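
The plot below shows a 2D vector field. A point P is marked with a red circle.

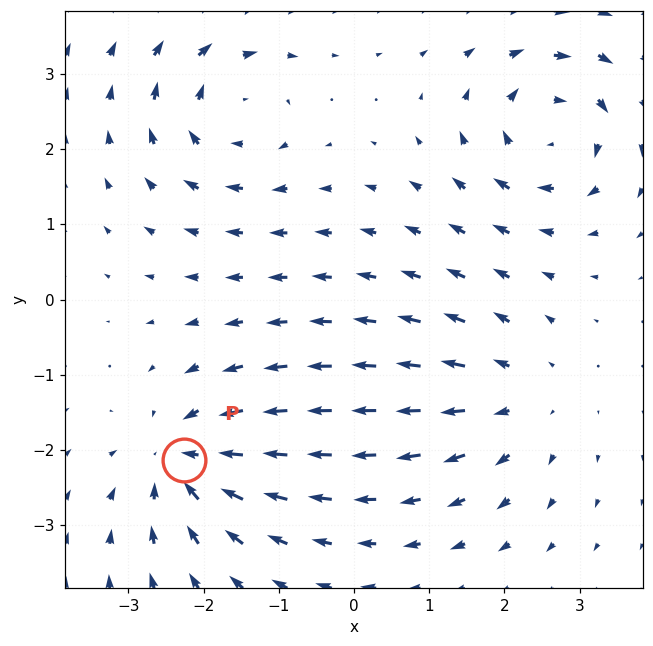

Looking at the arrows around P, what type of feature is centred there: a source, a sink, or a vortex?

sink

At P (-2.3, -2.1) the arrows converge inward. Divergence about -6, curl ≈0 — negative divergence with near-zero curl is a sink.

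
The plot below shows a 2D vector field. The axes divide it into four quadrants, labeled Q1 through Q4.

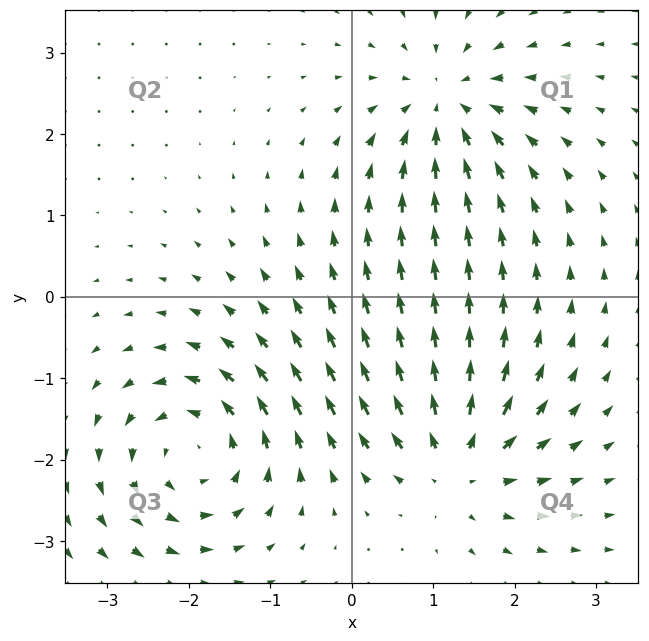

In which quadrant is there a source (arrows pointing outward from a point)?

Q4

The source sits at approximately (1.3, -2.0), which lies in quadrant Q4. The divergence there is about +5, positive as expected for a source.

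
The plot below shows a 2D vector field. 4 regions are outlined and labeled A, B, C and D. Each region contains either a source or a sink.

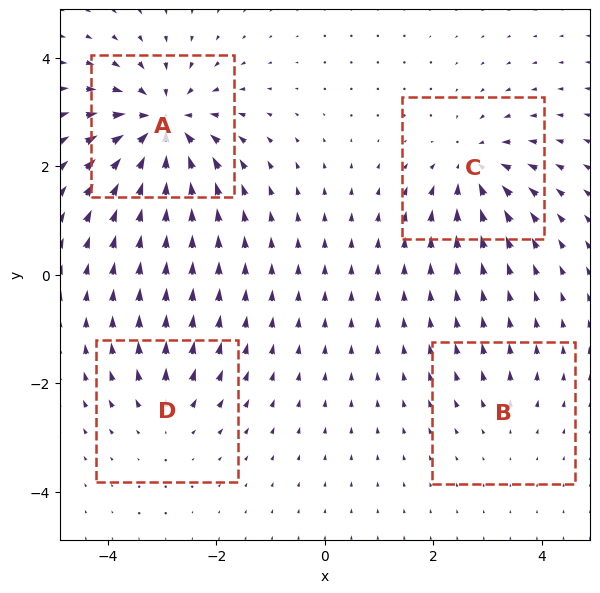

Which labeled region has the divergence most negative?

Divergence at each region's feature centre — A: about -8, B: about +2, C: about -6, D: about +4. Region A is most negative.

A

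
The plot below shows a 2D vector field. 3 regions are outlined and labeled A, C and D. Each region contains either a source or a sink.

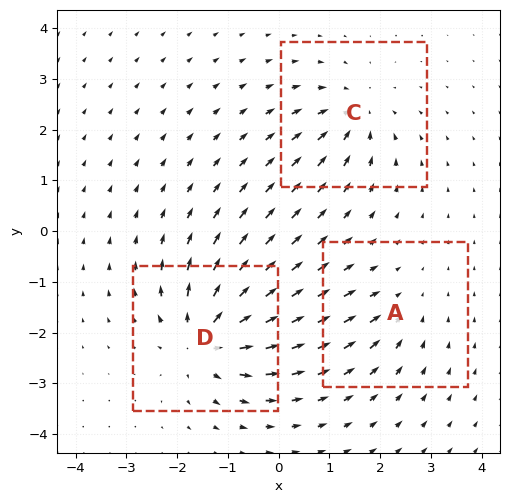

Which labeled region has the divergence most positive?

D

Divergence at each region's feature centre — A: about -2, C: about -4, D: about +5. Region D is most positive.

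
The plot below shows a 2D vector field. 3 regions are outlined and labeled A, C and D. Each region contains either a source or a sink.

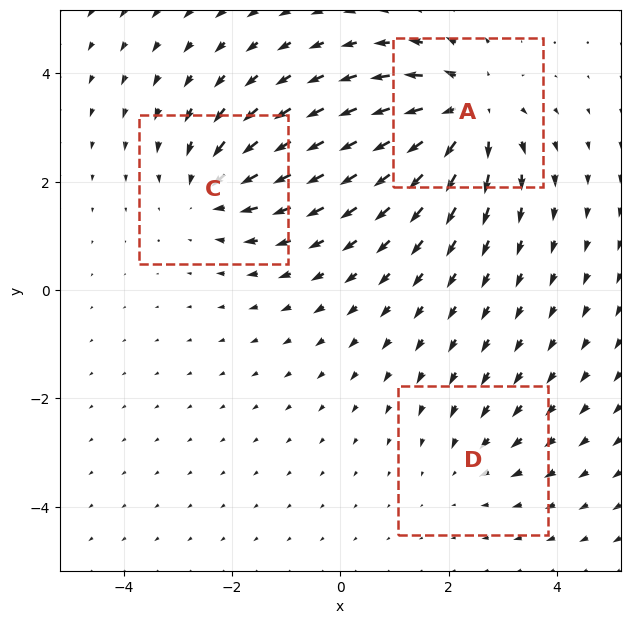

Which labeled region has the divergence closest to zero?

Divergence at each region's feature centre — A: about +5, C: about -3, D: about -2. Region D is closest to zero.

D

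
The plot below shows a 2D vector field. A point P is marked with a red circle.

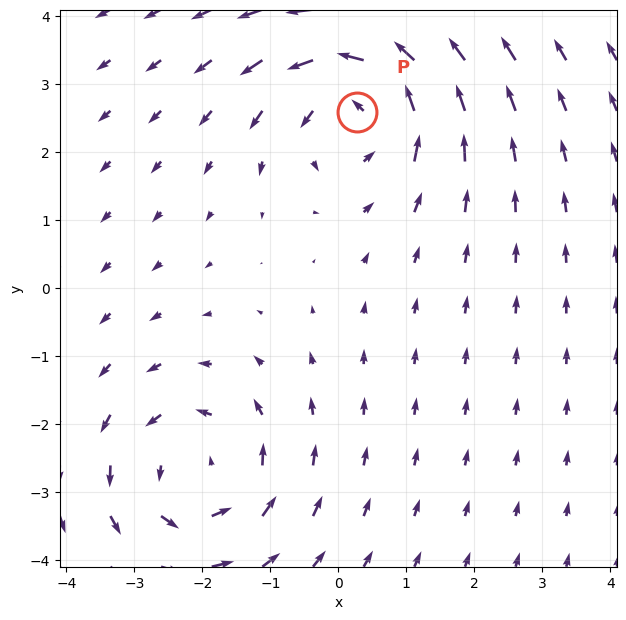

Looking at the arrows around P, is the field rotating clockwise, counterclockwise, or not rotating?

counterclockwise

Near P at (0.3, 2.6) the arrows circulate counterclockwise. The curl (z-component) there is about +4; positive curl means counterclockwise rotation.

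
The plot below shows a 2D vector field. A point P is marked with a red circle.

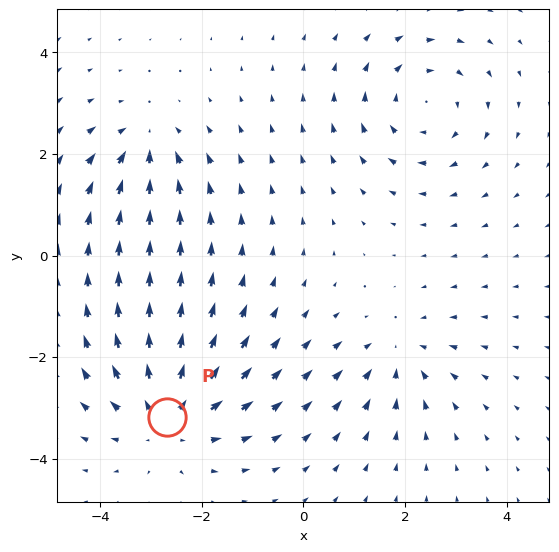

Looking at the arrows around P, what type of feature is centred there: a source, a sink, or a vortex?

At P (-2.7, -3.2) the arrows spread outward. Divergence about +4, curl ≈0 — positive divergence with near-zero curl is a source.

source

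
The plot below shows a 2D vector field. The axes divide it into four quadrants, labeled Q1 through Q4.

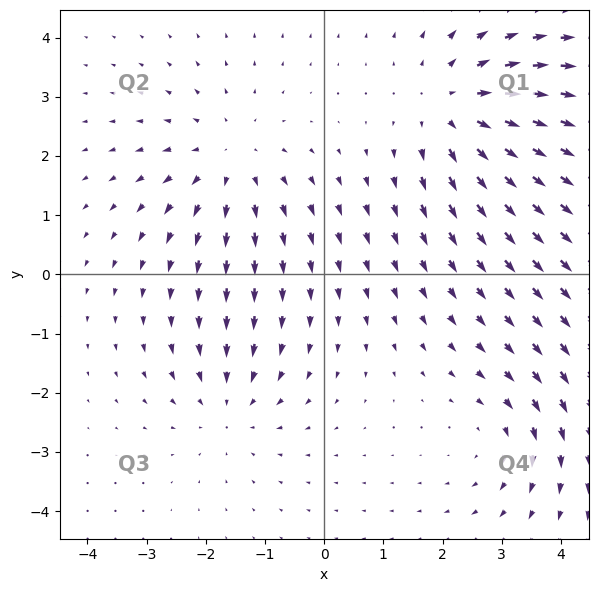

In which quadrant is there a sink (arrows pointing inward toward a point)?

Q3

The sink sits at approximately (-1.6, -2.2), which lies in quadrant Q3. The divergence there is about -3, negative as expected for a sink.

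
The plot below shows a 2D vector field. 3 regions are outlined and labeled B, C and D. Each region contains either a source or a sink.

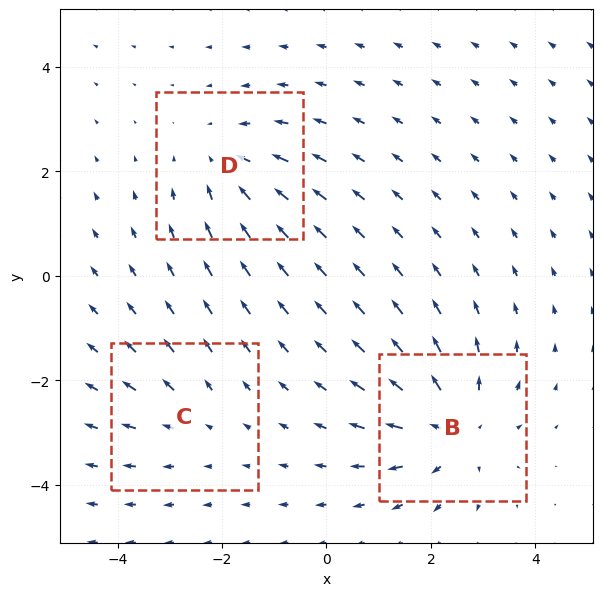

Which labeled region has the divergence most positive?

Divergence at each region's feature centre — B: about +4, C: about +2, D: about -3. Region B is most positive.

B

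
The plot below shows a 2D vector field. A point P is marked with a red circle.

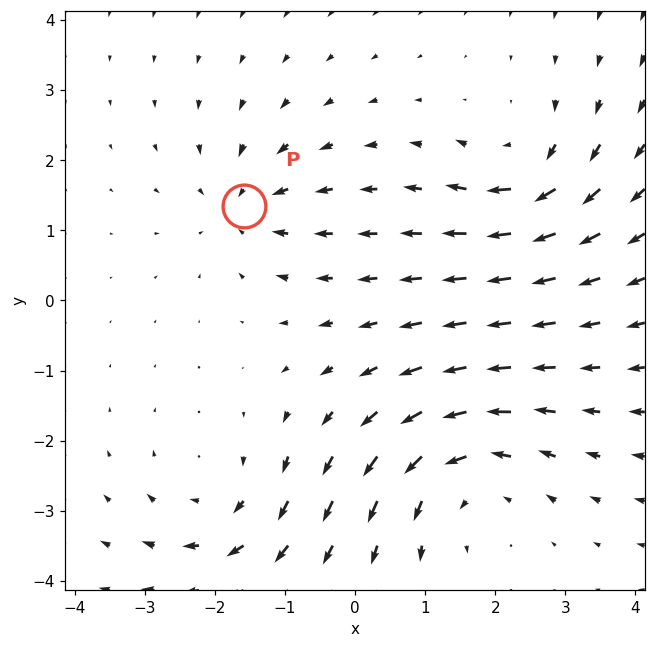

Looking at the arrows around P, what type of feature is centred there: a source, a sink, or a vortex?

At P (-1.6, 1.3) the arrows converge inward. Divergence about -4, curl ≈0 — negative divergence with near-zero curl is a sink.

sink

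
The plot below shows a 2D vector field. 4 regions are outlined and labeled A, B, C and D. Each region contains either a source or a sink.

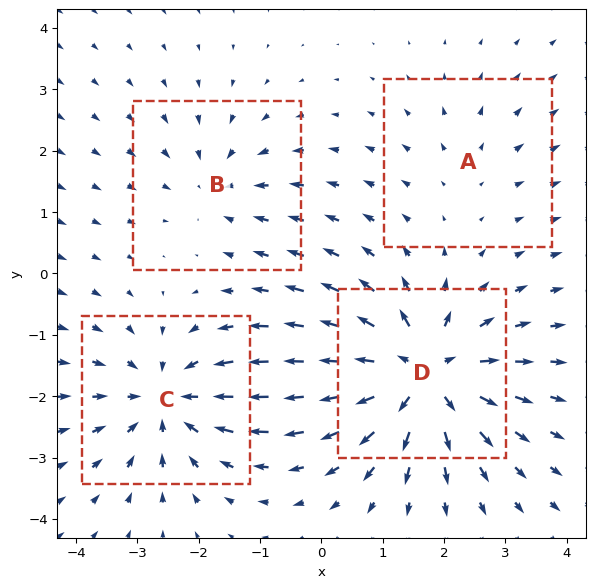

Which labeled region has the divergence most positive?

Divergence at each region's feature centre — A: about +2, B: about -3, C: about -5, D: about +7. Region D is most positive.

D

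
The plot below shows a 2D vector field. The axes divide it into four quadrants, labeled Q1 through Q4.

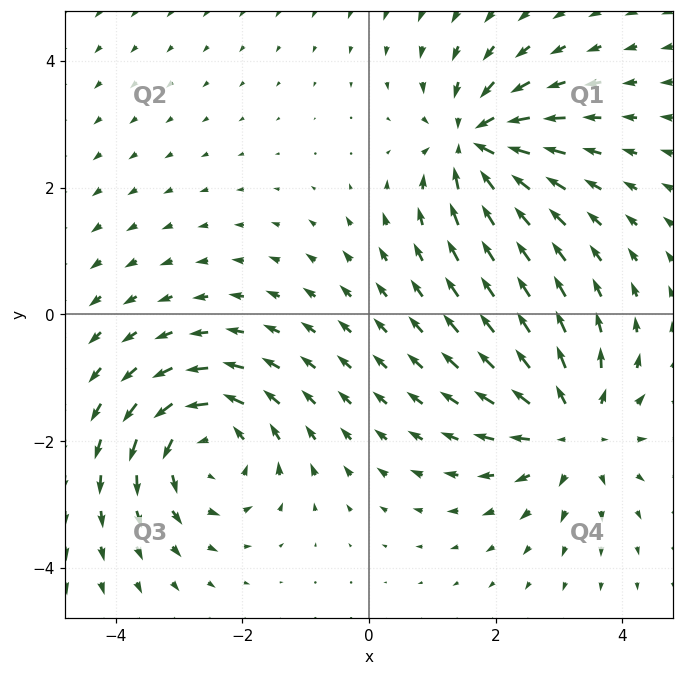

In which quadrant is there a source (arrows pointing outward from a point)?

Q4

The source sits at approximately (3.2, -1.8), which lies in quadrant Q4. The divergence there is about +5, positive as expected for a source.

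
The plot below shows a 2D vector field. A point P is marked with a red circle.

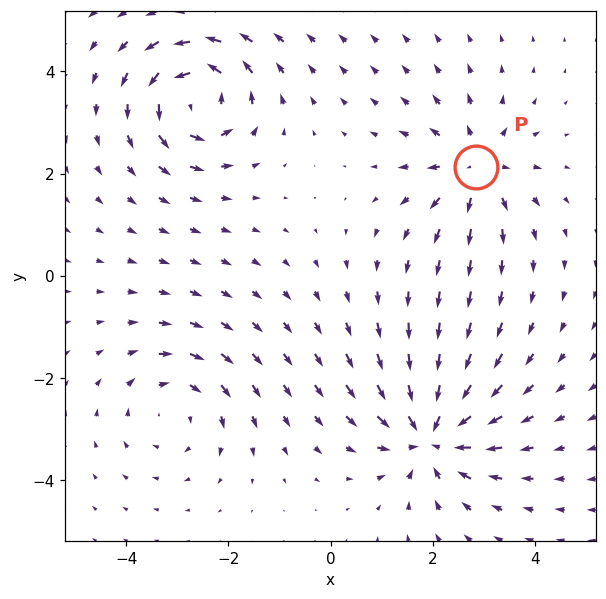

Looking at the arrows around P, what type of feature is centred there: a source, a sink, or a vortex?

At P (2.9, 2.1) the arrows spread outward. Divergence about +4, curl ≈0 — positive divergence with near-zero curl is a source.

source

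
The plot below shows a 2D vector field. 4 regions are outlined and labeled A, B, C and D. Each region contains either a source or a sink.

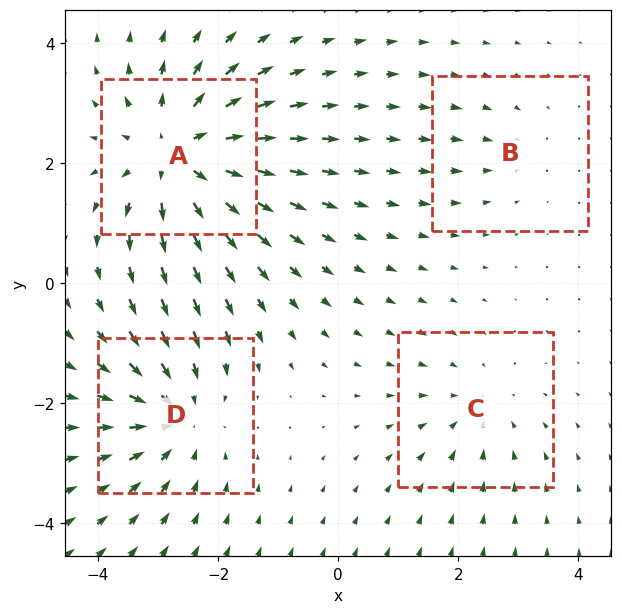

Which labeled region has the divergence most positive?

A

Divergence at each region's feature centre — A: about +6, B: about -2, C: about -3, D: about -5. Region A is most positive.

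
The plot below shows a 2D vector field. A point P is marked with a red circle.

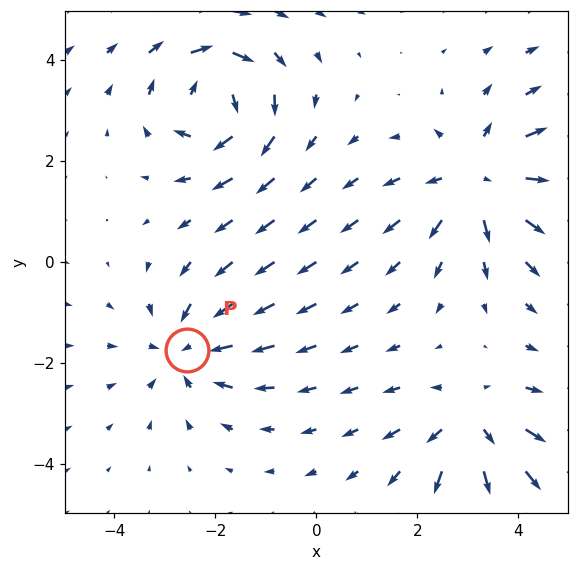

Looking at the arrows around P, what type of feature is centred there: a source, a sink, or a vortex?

sink

At P (-2.6, -1.7) the arrows converge inward. Divergence about -3, curl ≈0 — negative divergence with near-zero curl is a sink.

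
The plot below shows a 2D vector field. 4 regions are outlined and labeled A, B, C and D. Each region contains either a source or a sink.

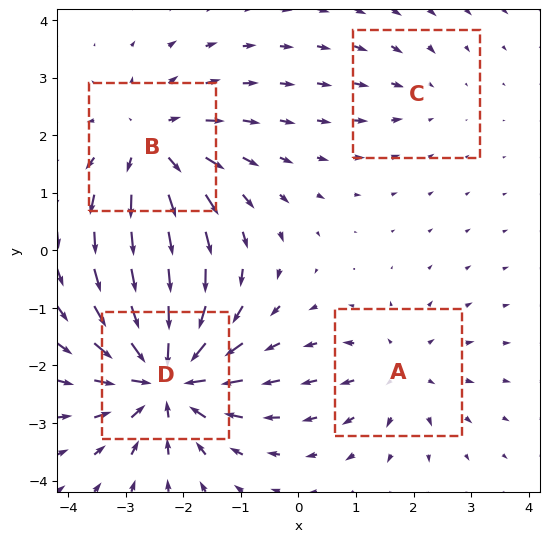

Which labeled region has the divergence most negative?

D

Divergence at each region's feature centre — A: about +3, B: about +5, C: about -2, D: about -7. Region D is most negative.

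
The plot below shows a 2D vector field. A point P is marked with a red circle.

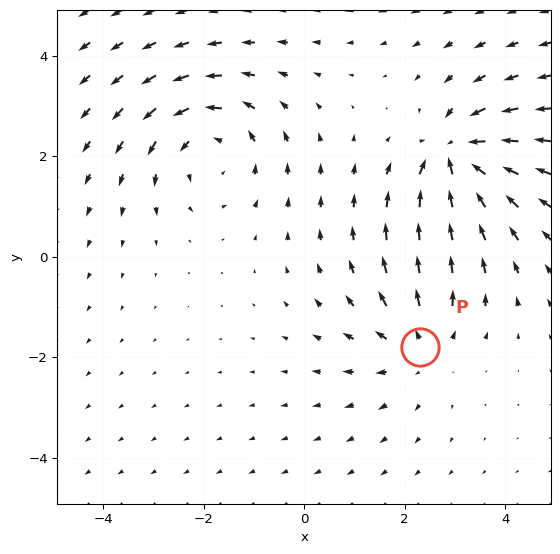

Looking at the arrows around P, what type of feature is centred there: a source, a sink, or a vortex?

source

At P (2.3, -1.8) the arrows spread outward. Divergence about +3, curl ≈0 — positive divergence with near-zero curl is a source.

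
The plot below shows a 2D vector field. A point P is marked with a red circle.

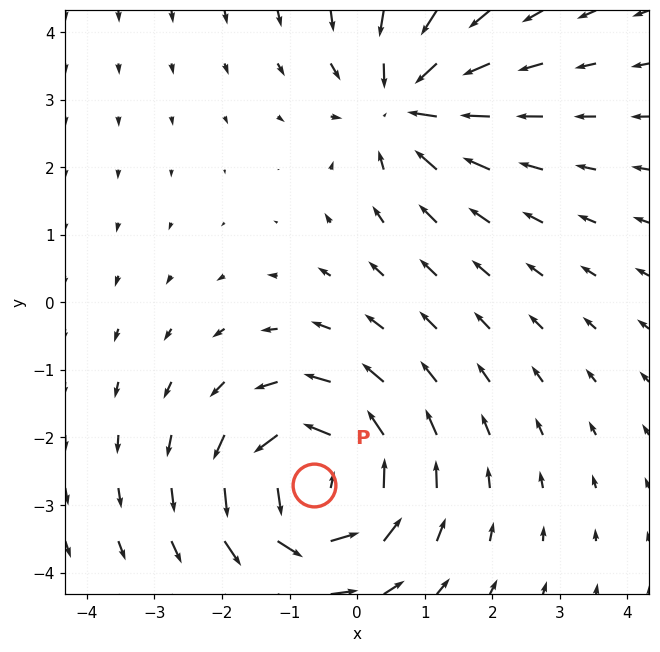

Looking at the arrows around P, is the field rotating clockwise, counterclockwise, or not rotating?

Near P at (-0.6, -2.7) the arrows circulate counterclockwise. The curl (z-component) there is about +5; positive curl means counterclockwise rotation.

counterclockwise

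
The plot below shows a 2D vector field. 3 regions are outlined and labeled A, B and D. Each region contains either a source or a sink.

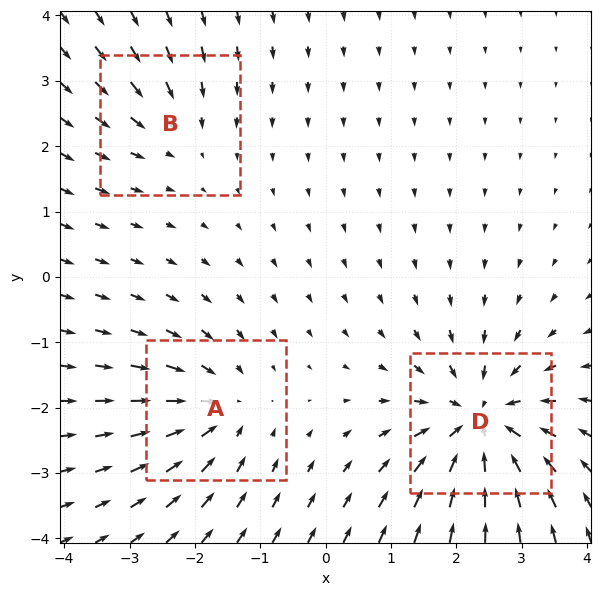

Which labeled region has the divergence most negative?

D

Divergence at each region's feature centre — A: about -3, B: about -2, D: about -5. Region D is most negative.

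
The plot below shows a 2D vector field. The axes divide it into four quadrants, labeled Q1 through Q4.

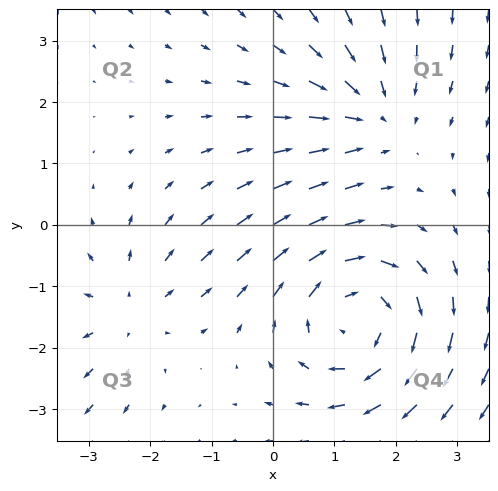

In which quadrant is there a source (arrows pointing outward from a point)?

The source sits at approximately (-2.4, -1.4), which lies in quadrant Q3. The divergence there is about +2, positive as expected for a source.

Q3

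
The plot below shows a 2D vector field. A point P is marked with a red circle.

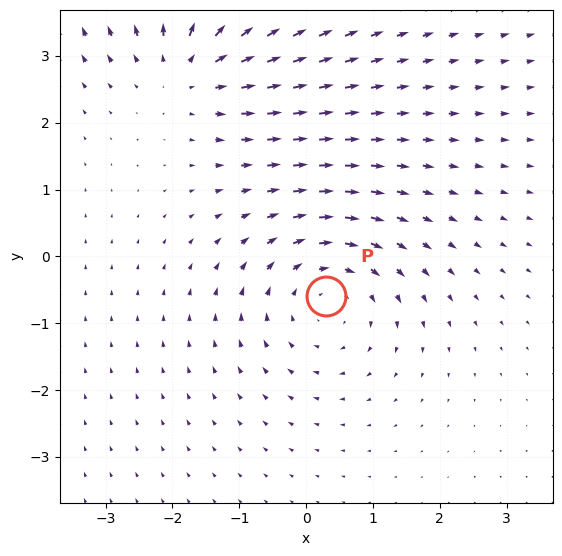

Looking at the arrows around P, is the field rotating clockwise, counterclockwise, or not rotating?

Near P at (0.3, -0.6) the arrows circulate clockwise. The curl (z-component) there is about -3; negative curl means clockwise rotation.

clockwise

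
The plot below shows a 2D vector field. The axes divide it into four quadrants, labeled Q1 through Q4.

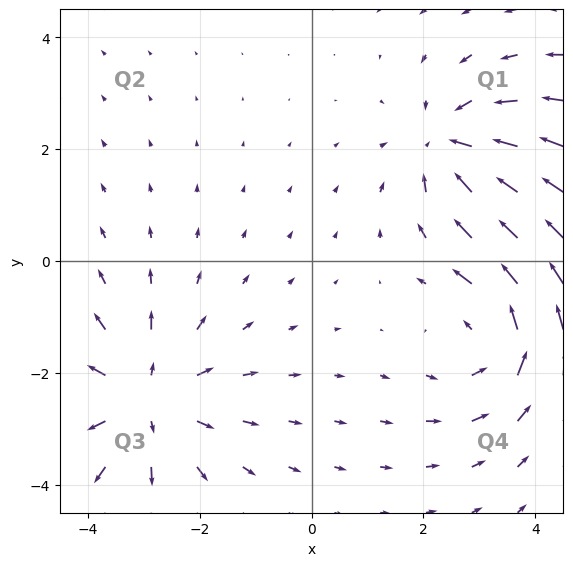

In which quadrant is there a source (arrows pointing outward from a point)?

Q3

The source sits at approximately (-3.0, -2.5), which lies in quadrant Q3. The divergence there is about +4, positive as expected for a source.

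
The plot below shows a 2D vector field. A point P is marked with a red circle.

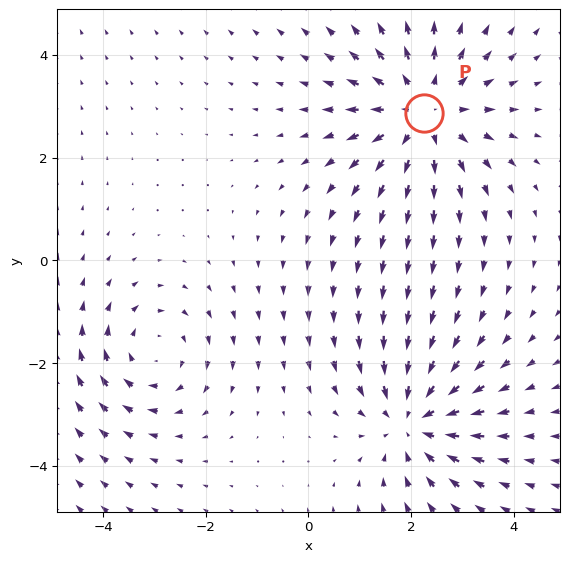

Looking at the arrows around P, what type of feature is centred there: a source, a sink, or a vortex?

At P (2.2, 2.9) the arrows spread outward. Divergence about +4, curl ≈0 — positive divergence with near-zero curl is a source.

source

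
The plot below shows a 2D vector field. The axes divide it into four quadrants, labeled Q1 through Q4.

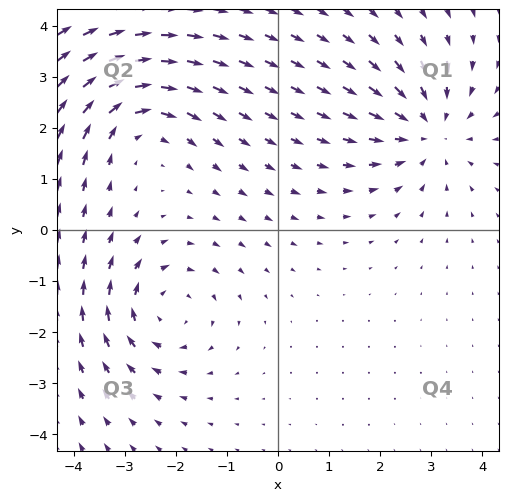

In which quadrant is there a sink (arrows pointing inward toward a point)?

Q1

The sink sits at approximately (2.9, 2.0), which lies in quadrant Q1. The divergence there is about -4, negative as expected for a sink.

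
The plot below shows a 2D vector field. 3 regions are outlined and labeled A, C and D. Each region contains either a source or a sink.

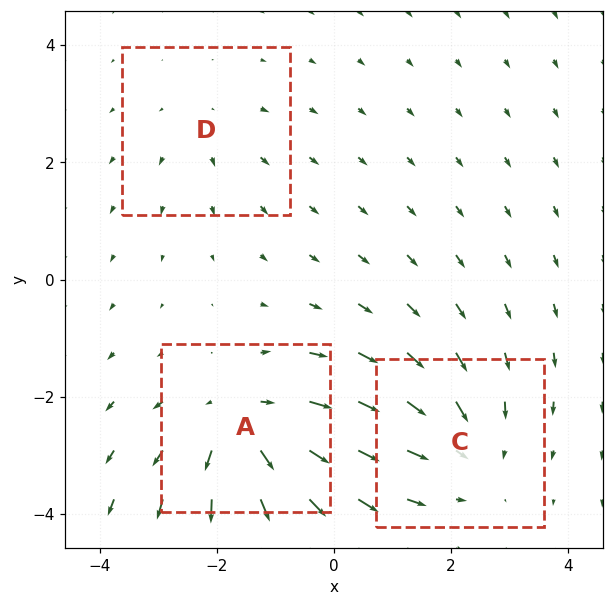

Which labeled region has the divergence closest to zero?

D

Divergence at each region's feature centre — A: about +4, C: about -3, D: about +2. Region D is closest to zero.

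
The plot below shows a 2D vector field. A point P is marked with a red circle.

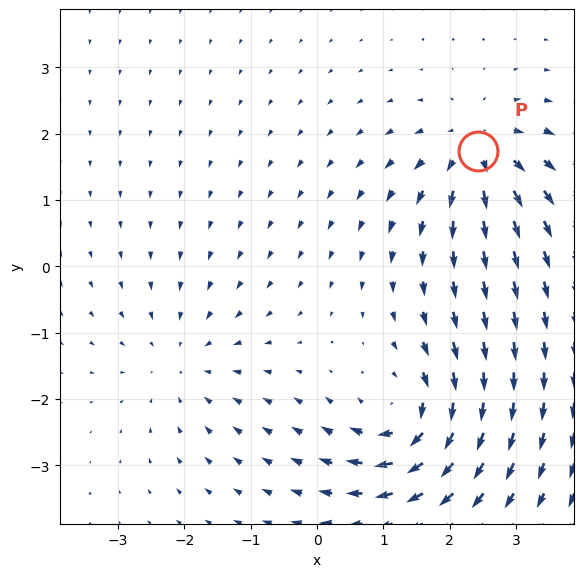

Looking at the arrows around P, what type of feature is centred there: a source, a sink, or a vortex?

At P (2.4, 1.7) the arrows spread outward. Divergence about +4, curl ≈0 — positive divergence with near-zero curl is a source.

source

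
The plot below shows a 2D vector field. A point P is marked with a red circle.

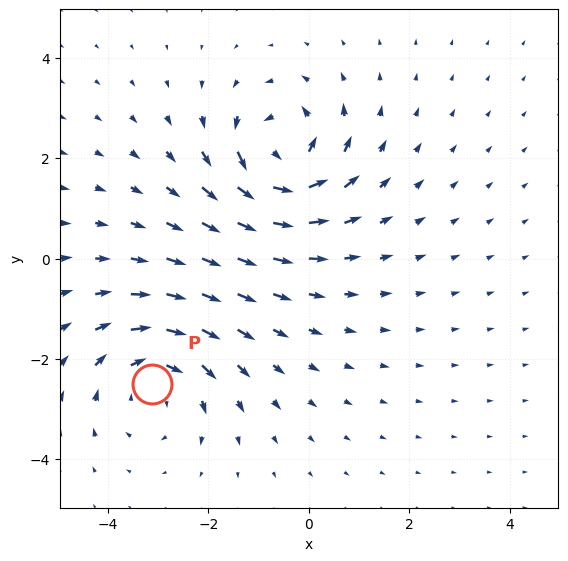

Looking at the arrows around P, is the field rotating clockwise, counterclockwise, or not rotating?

clockwise

Near P at (-3.1, -2.5) the arrows circulate clockwise. The curl (z-component) there is about -4; negative curl means clockwise rotation.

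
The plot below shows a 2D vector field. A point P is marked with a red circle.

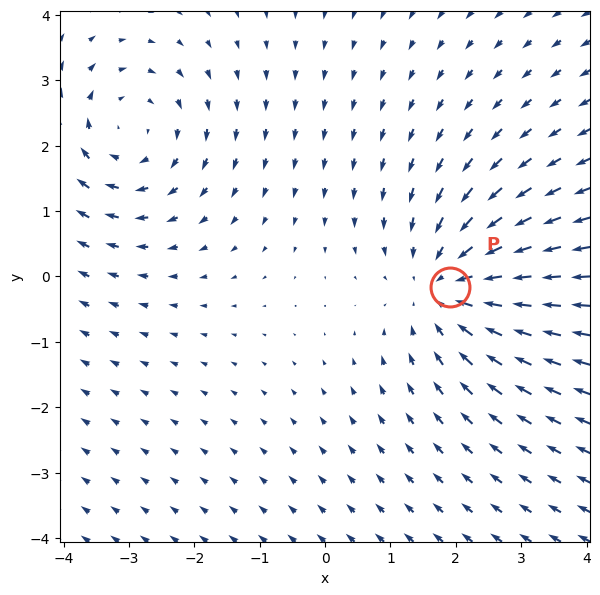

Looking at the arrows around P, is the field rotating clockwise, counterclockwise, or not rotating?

Near P at (1.9, -0.2) the arrows show no circulation. The curl there is ≈0.

not rotating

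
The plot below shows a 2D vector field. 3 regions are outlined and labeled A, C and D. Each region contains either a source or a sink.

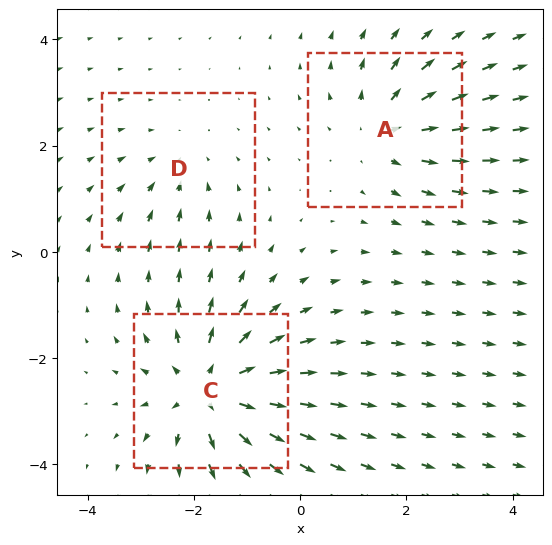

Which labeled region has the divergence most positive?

Divergence at each region's feature centre — A: about +3, C: about +5, D: about -2. Region C is most positive.

C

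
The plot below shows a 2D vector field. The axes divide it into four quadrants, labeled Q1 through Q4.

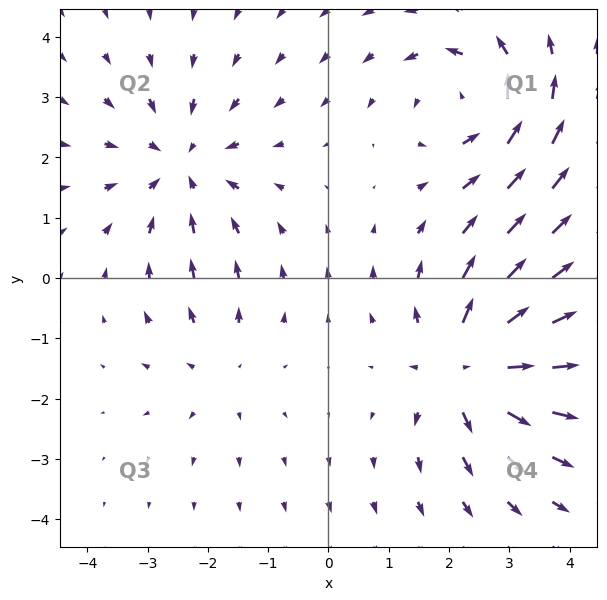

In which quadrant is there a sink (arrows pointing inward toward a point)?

The sink sits at approximately (-2.4, 1.9), which lies in quadrant Q2. The divergence there is about -4, negative as expected for a sink.

Q2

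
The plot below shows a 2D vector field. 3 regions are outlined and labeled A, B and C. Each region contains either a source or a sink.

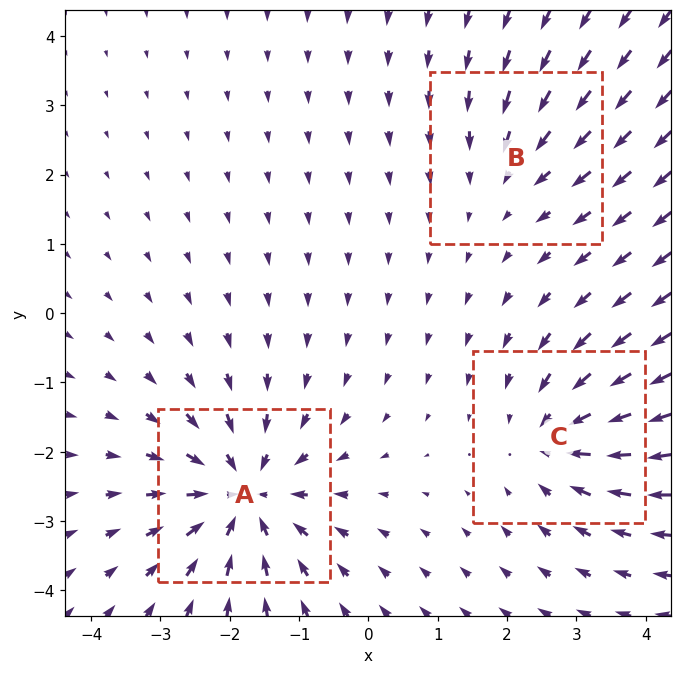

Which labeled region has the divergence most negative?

A

Divergence at each region's feature centre — A: about -5, B: about -2, C: about -4. Region A is most negative.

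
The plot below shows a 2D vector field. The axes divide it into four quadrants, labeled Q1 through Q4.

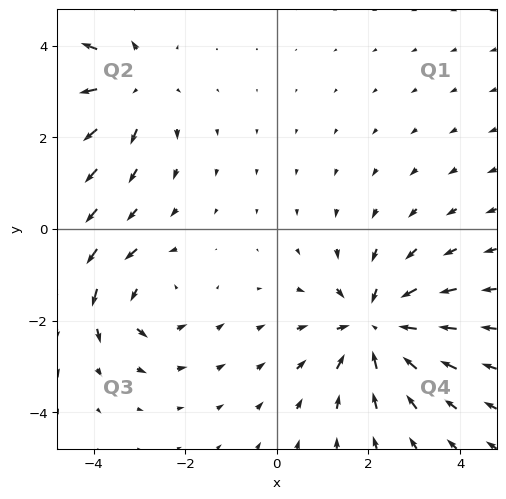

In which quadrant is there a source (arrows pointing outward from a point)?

Q2

The source sits at approximately (-3.2, 3.1), which lies in quadrant Q2. The divergence there is about +3, positive as expected for a source.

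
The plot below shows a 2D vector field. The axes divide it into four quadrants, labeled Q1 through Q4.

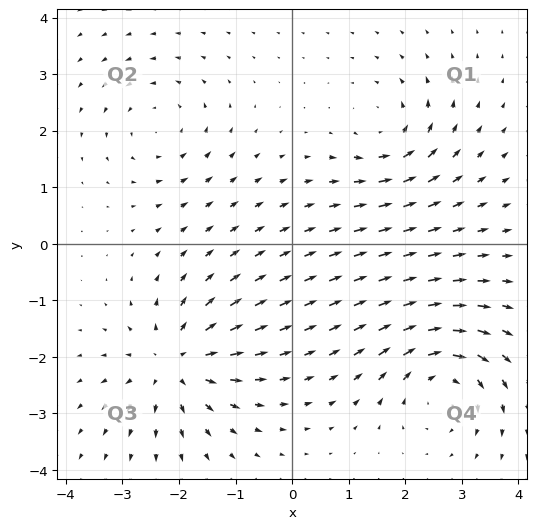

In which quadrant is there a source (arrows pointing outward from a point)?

Q3

The source sits at approximately (-2.1, -2.1), which lies in quadrant Q3. The divergence there is about +6, positive as expected for a source.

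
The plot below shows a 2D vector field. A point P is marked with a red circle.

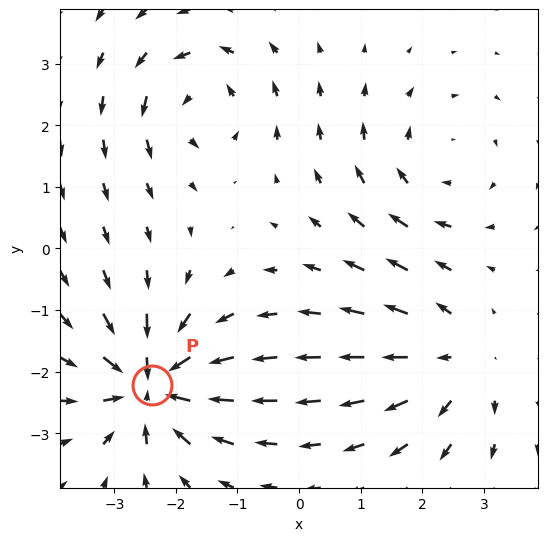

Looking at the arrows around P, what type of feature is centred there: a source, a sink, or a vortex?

At P (-2.4, -2.2) the arrows converge inward. Divergence about -7, curl ≈0 — negative divergence with near-zero curl is a sink.

sink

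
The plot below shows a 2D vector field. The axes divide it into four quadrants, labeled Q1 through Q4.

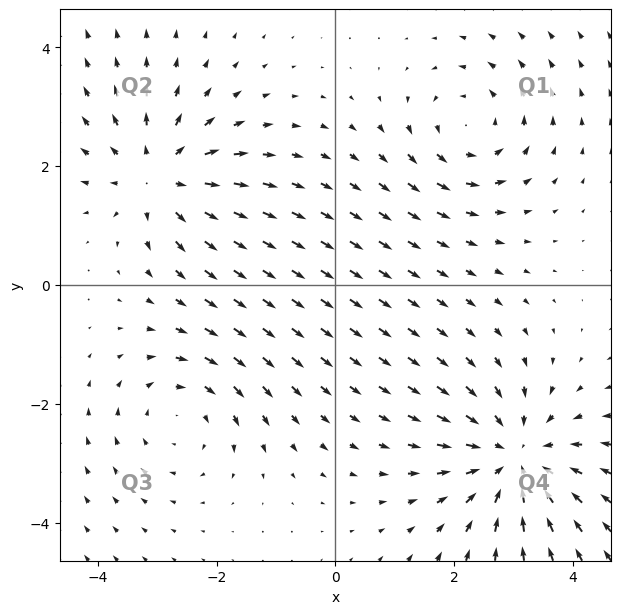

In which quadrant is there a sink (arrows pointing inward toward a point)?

Q4

The sink sits at approximately (3.0, -2.9), which lies in quadrant Q4. The divergence there is about -4, negative as expected for a sink.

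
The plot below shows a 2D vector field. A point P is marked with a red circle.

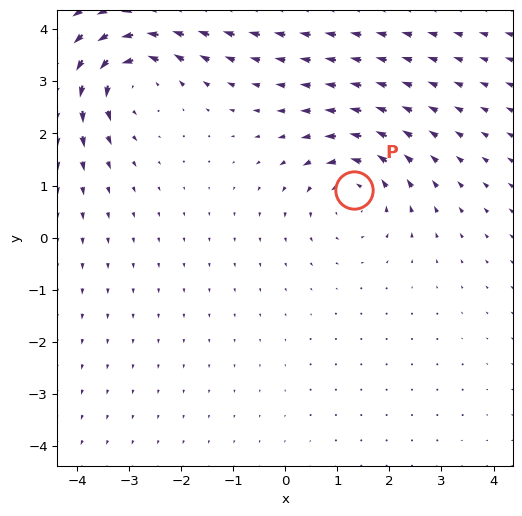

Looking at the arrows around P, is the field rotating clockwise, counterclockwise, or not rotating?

counterclockwise

Near P at (1.3, 0.9) the arrows circulate counterclockwise. The curl (z-component) there is about +3; positive curl means counterclockwise rotation.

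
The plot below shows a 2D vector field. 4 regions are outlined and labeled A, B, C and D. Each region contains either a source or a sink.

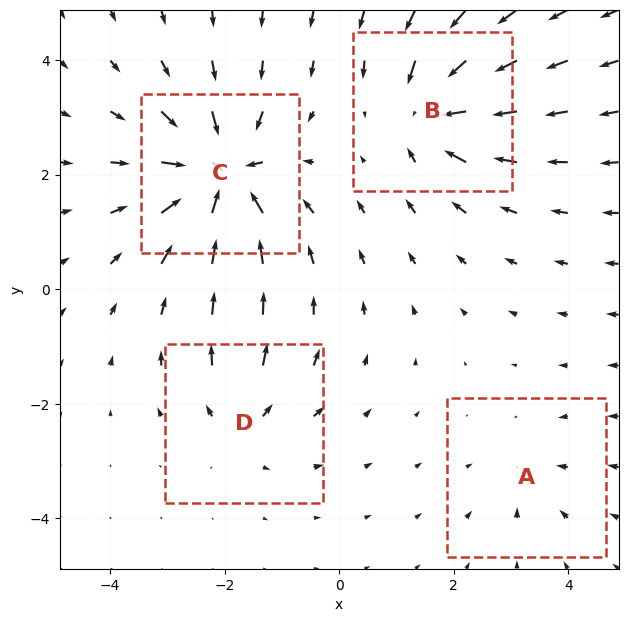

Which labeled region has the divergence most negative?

C

Divergence at each region's feature centre — A: about -3, B: about -6, C: about -8, D: about +4. Region C is most negative.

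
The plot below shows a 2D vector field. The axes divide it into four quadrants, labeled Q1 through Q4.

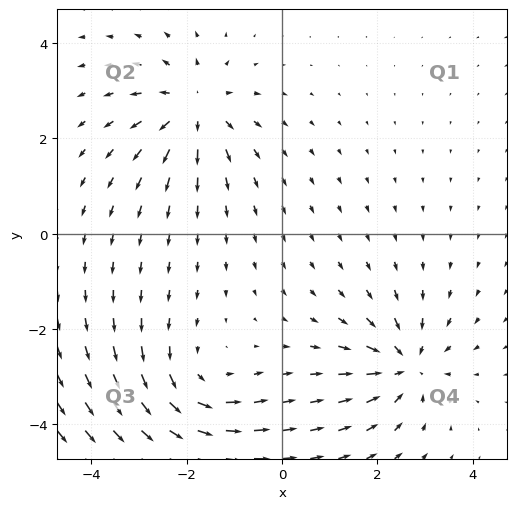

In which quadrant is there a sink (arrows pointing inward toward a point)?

The sink sits at approximately (2.6, -2.8), which lies in quadrant Q4. The divergence there is about -4, negative as expected for a sink.

Q4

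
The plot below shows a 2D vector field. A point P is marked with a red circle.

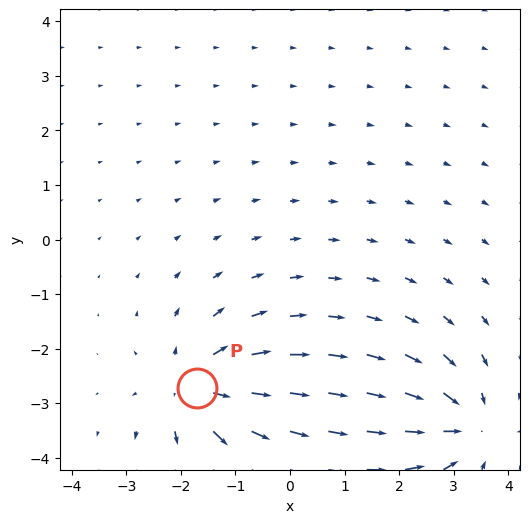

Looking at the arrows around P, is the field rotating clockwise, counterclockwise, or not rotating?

not rotating

Near P at (-1.7, -2.7) the arrows show no circulation. The curl there is ≈0.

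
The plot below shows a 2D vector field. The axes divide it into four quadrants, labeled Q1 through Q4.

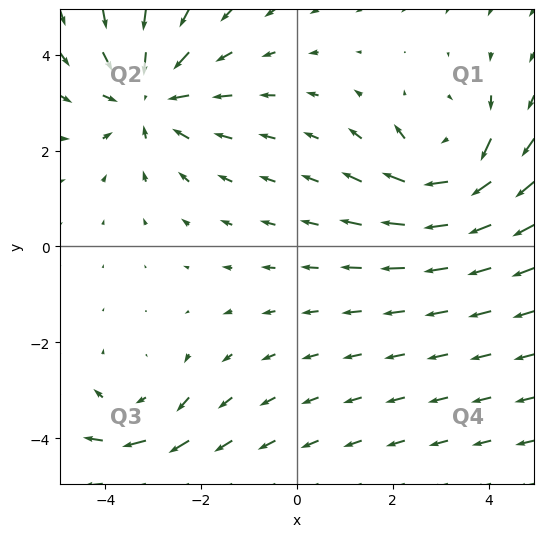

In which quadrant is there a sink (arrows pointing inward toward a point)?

Q2

The sink sits at approximately (-3.1, 3.1), which lies in quadrant Q2. The divergence there is about -3, negative as expected for a sink.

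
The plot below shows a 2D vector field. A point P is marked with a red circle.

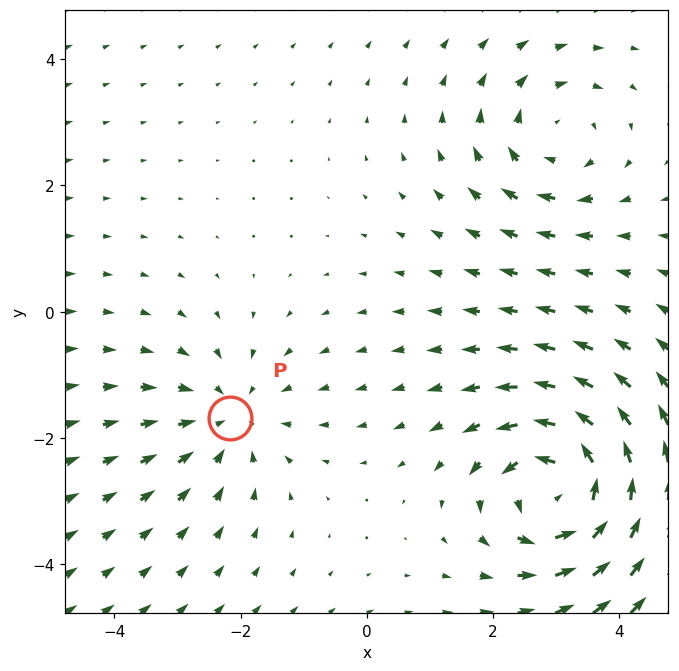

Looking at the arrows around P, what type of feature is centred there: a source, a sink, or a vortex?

At P (-2.2, -1.7) the arrows converge inward. Divergence about -3, curl ≈0 — negative divergence with near-zero curl is a sink.

sink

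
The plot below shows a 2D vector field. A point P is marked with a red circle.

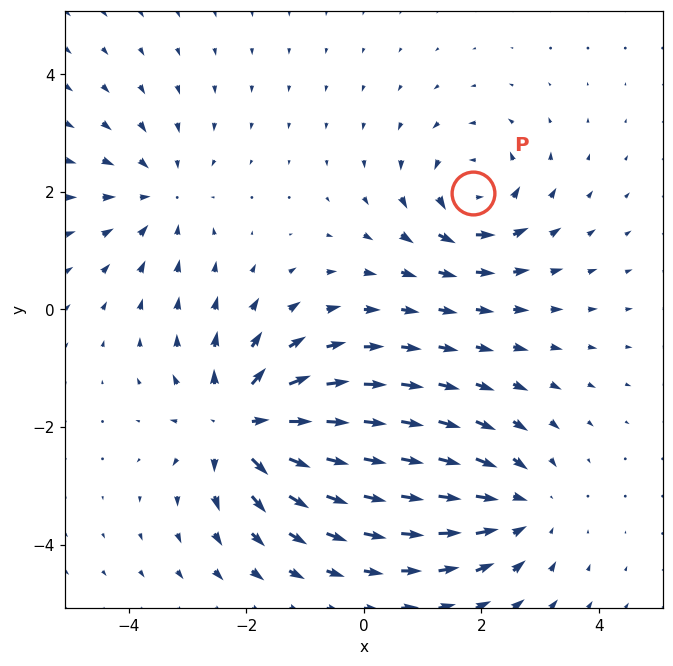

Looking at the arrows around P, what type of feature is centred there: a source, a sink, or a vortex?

vortex

At P (1.9, 2.0) the arrows circulate counterclockwise. Divergence ≈0, curl about +5 — near-zero divergence with nonzero curl is a vortex.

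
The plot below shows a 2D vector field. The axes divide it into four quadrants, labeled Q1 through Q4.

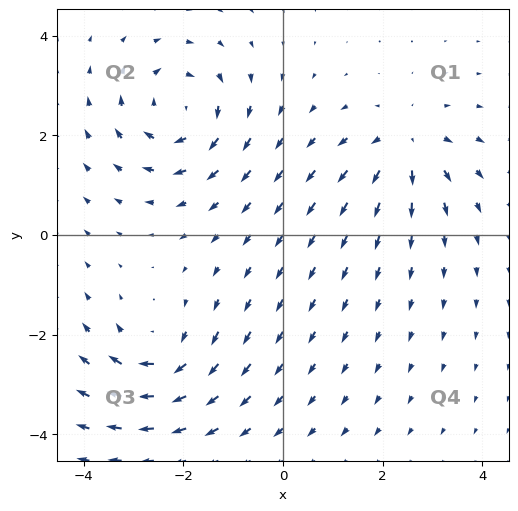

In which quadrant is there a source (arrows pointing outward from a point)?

Q1

The source sits at approximately (2.5, 1.8), which lies in quadrant Q1. The divergence there is about +4, positive as expected for a source.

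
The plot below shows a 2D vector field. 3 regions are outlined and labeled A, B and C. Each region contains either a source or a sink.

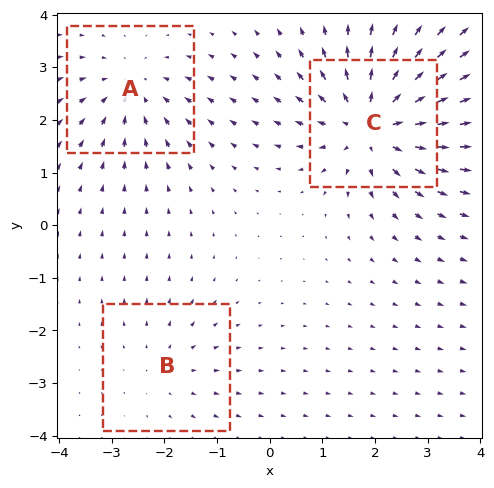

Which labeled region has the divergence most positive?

C

Divergence at each region's feature centre — A: about -3, B: about +2, C: about +5. Region C is most positive.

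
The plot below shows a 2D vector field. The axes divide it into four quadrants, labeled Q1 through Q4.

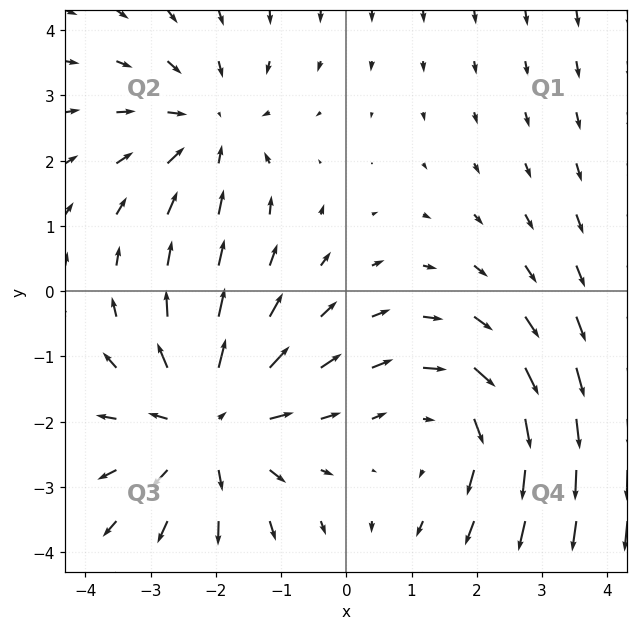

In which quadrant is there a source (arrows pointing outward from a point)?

The source sits at approximately (-2.1, -2.0), which lies in quadrant Q3. The divergence there is about +4, positive as expected for a source.

Q3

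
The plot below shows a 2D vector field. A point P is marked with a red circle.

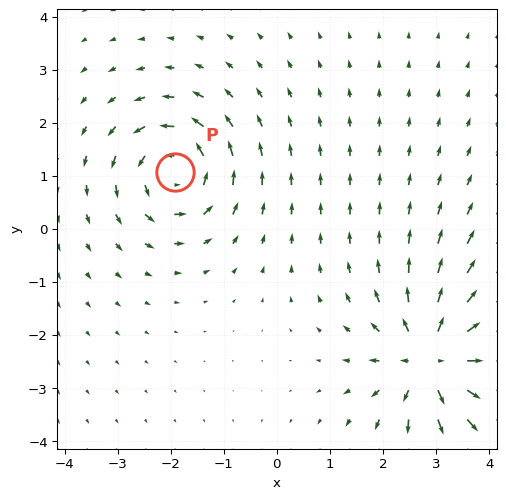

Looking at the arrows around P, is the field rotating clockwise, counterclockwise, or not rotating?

counterclockwise

Near P at (-1.9, 1.1) the arrows circulate counterclockwise. The curl (z-component) there is about +4; positive curl means counterclockwise rotation.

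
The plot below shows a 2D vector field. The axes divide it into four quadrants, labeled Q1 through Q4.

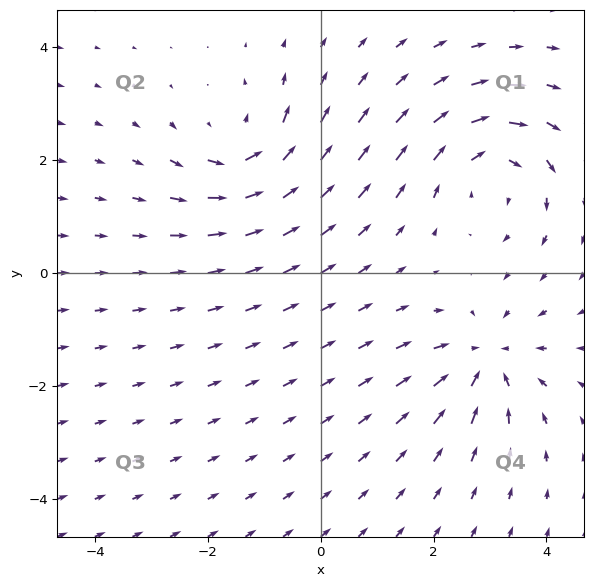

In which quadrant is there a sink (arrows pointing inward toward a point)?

The sink sits at approximately (2.9, -1.5), which lies in quadrant Q4. The divergence there is about -4, negative as expected for a sink.

Q4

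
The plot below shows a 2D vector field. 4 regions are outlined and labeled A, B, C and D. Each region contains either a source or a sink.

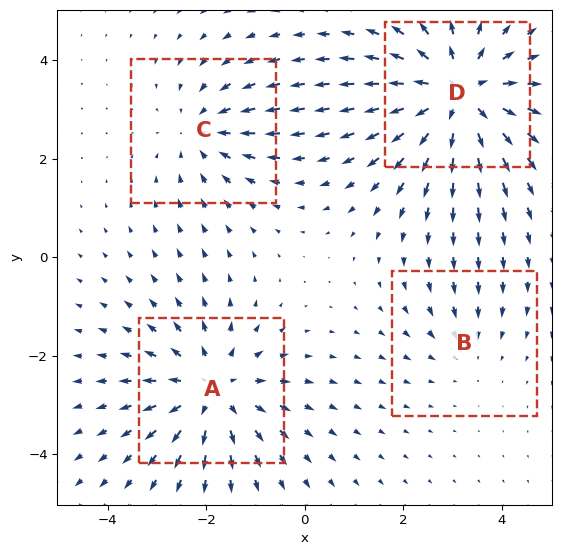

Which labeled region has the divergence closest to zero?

Divergence at each region's feature centre — A: about +5, B: about -2, C: about -3, D: about +6. Region B is closest to zero.

B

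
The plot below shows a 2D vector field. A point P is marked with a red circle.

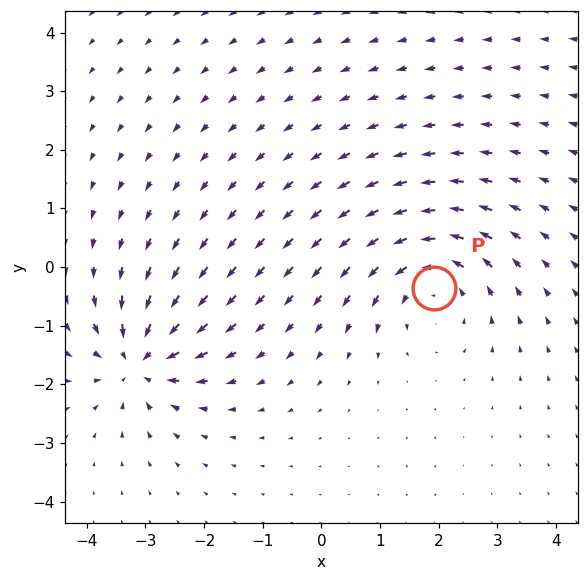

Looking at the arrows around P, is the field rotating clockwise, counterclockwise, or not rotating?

Near P at (1.9, -0.4) the arrows circulate counterclockwise. The curl (z-component) there is about +3; positive curl means counterclockwise rotation.

counterclockwise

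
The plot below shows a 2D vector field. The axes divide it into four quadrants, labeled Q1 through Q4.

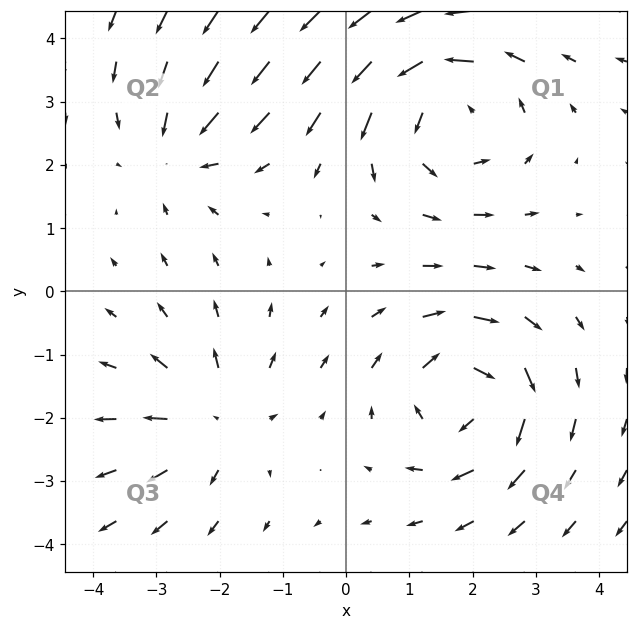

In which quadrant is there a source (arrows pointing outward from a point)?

Q3

The source sits at approximately (-2.1, -2.0), which lies in quadrant Q3. The divergence there is about +3, positive as expected for a source.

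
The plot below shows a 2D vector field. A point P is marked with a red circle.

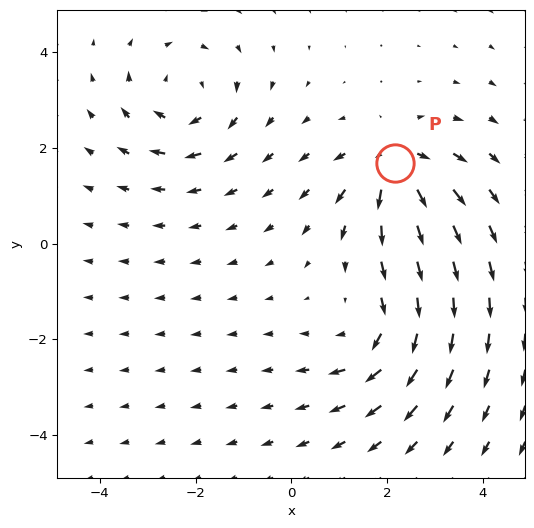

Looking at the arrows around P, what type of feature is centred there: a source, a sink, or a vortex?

At P (2.2, 1.7) the arrows spread outward. Divergence about +6, curl ≈0 — positive divergence with near-zero curl is a source.

source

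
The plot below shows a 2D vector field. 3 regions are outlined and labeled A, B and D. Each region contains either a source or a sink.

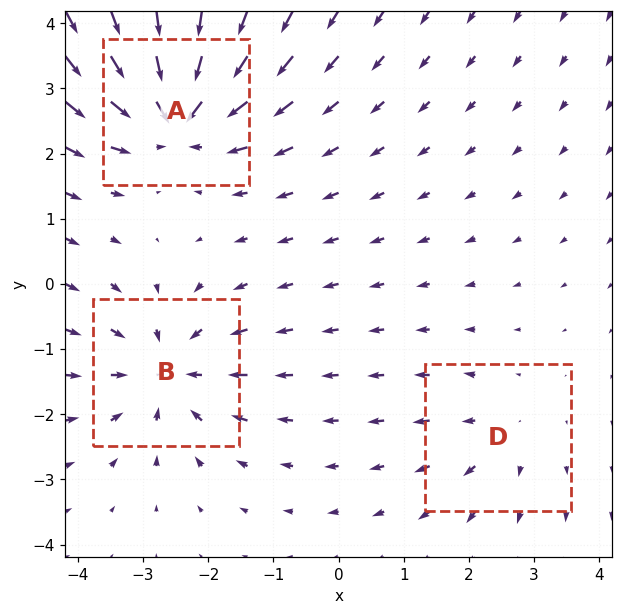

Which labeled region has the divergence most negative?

Divergence at each region's feature centre — A: about -5, B: about -4, D: about +2. Region A is most negative.

A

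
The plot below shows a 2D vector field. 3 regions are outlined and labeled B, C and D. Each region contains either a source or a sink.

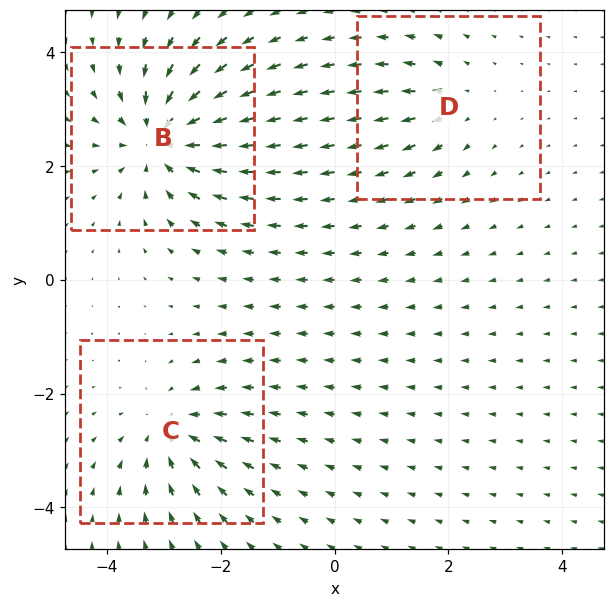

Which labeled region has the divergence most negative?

Divergence at each region's feature centre — B: about -5, C: about -4, D: about +2. Region B is most negative.

B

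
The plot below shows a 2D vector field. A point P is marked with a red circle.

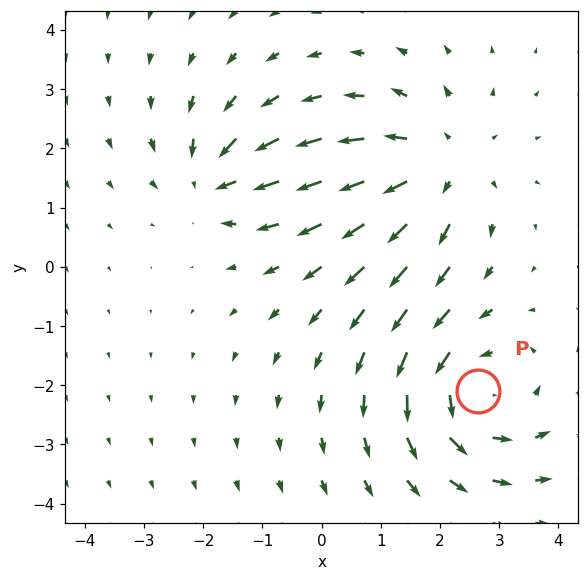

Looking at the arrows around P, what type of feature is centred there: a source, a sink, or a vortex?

vortex

At P (2.6, -2.1) the arrows circulate counterclockwise. Divergence ≈0, curl about +4 — near-zero divergence with nonzero curl is a vortex.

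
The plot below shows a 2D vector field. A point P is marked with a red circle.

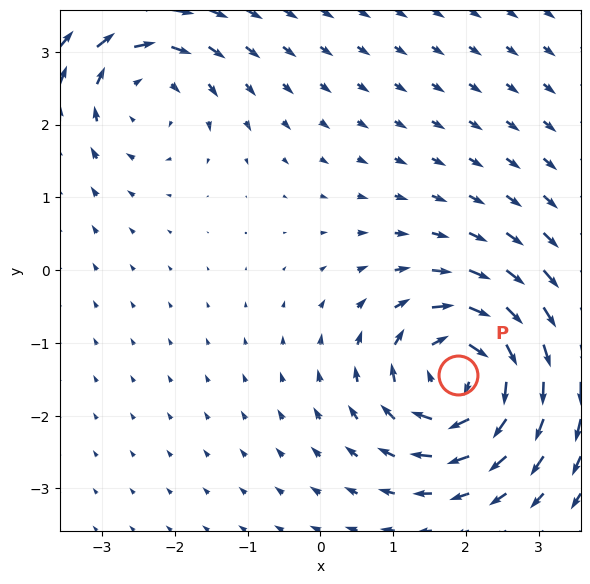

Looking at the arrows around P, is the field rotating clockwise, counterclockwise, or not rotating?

clockwise

Near P at (1.9, -1.4) the arrows circulate clockwise. The curl (z-component) there is about -6; negative curl means clockwise rotation.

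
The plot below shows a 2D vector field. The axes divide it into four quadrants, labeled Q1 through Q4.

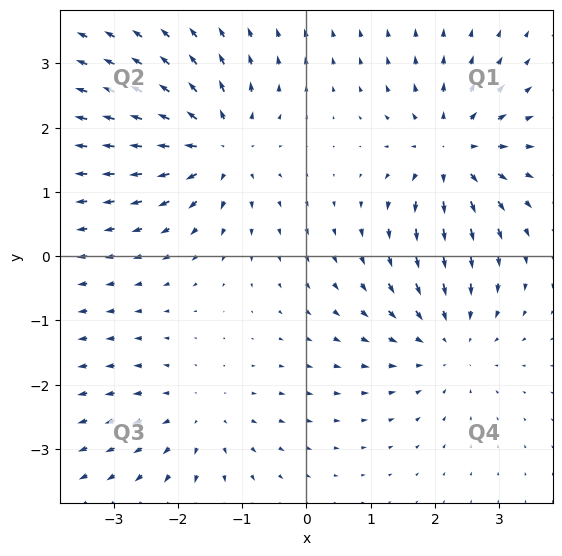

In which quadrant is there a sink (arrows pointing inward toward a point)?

Q4

The sink sits at approximately (2.2, -1.3), which lies in quadrant Q4. The divergence there is about -3, negative as expected for a sink.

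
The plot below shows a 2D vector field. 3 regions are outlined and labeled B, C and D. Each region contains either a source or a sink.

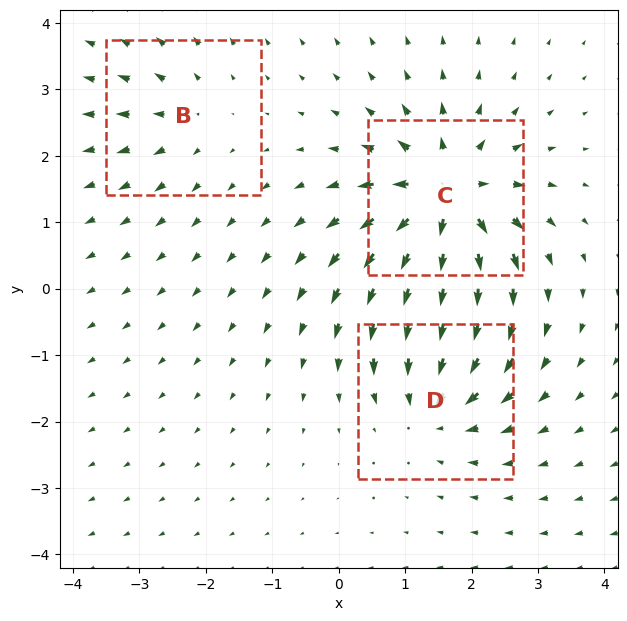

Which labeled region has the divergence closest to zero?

Divergence at each region's feature centre — B: about +2, C: about +7, D: about -4. Region B is closest to zero.

B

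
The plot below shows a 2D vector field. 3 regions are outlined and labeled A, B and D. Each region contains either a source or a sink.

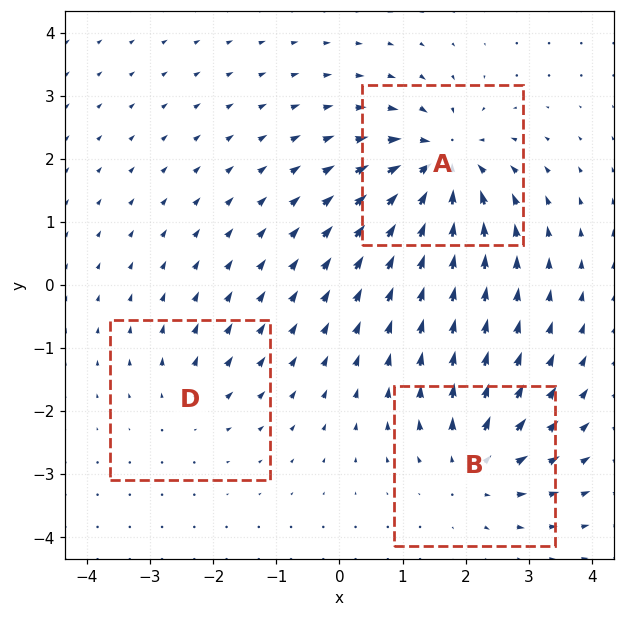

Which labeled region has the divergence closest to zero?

D

Divergence at each region's feature centre — A: about -6, B: about +4, D: about +2. Region D is closest to zero.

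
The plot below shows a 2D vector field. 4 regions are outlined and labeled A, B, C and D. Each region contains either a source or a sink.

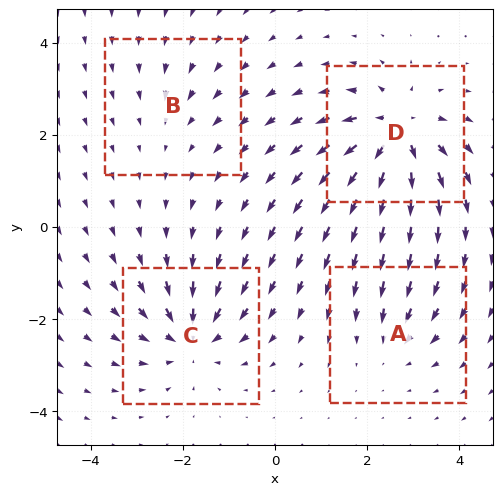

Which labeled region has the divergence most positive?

D

Divergence at each region's feature centre — A: about -3, B: about -2, C: about -6, D: about +8. Region D is most positive.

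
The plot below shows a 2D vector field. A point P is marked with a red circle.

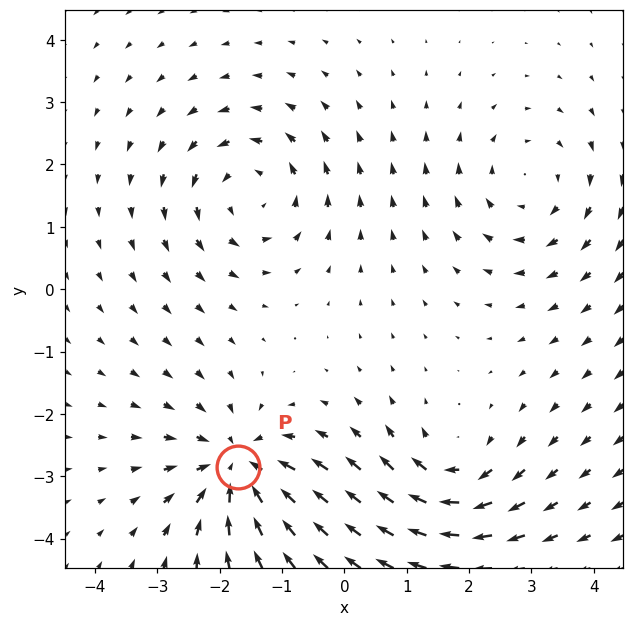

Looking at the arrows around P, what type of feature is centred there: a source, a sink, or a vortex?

At P (-1.7, -2.9) the arrows converge inward. Divergence about -6, curl ≈0 — negative divergence with near-zero curl is a sink.

sink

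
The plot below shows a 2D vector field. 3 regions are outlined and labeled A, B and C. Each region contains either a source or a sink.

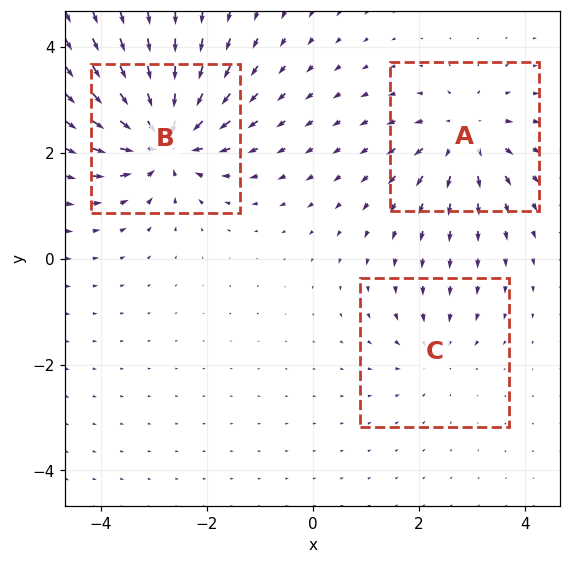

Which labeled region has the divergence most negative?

Divergence at each region's feature centre — A: about +4, B: about -5, C: about -2. Region B is most negative.

B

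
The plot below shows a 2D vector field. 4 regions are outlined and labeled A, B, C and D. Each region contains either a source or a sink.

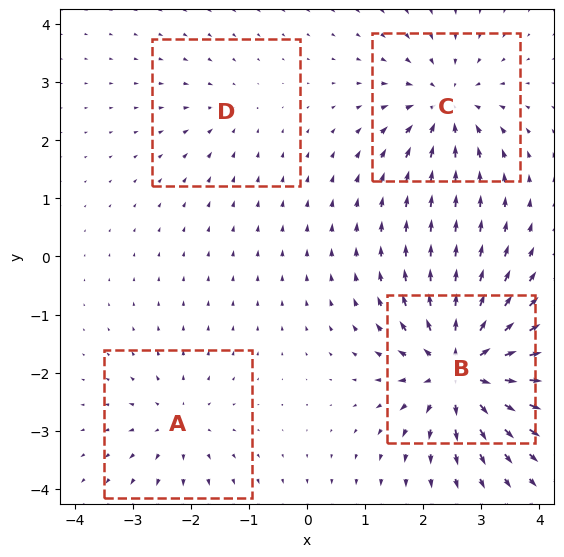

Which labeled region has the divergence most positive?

Divergence at each region's feature centre — A: about +4, B: about +9, C: about -6, D: about -3. Region B is most positive.

B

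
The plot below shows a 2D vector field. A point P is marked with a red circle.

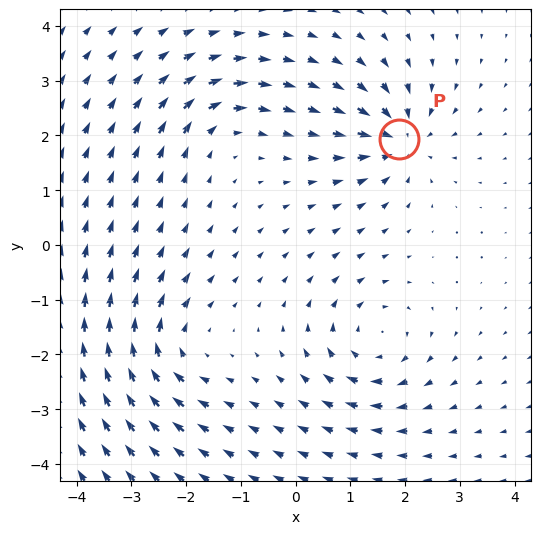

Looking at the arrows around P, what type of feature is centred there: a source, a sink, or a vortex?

sink

At P (1.9, 1.9) the arrows converge inward. Divergence about -5, curl ≈0 — negative divergence with near-zero curl is a sink.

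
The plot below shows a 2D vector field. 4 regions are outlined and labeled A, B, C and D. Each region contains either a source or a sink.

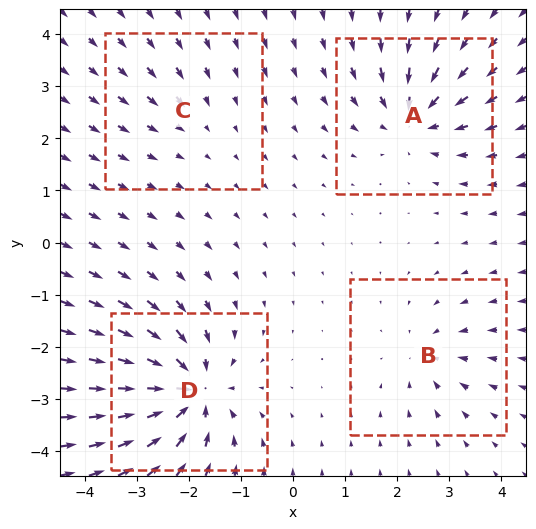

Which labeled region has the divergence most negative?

Divergence at each region's feature centre — A: about -6, B: about -4, C: about -2, D: about -8. Region D is most negative.

D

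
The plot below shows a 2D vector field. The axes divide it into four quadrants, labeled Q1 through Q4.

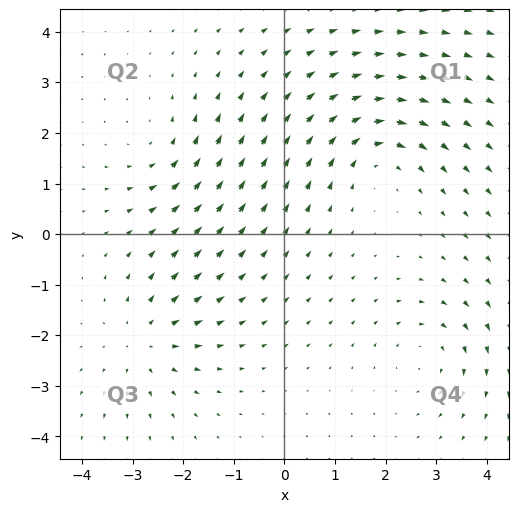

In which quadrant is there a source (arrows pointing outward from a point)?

The source sits at approximately (-2.8, -2.1), which lies in quadrant Q3. The divergence there is about +4, positive as expected for a source.

Q3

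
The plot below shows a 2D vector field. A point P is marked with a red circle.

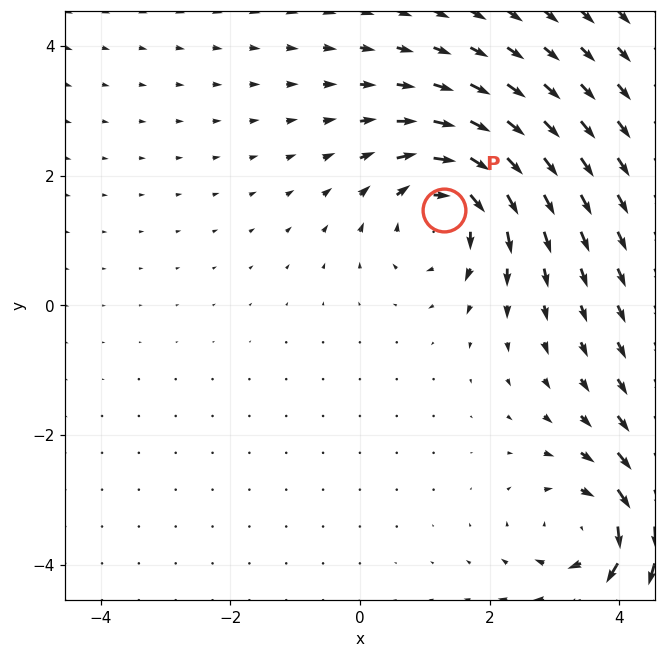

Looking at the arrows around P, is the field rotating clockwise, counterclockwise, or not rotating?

clockwise

Near P at (1.3, 1.5) the arrows circulate clockwise. The curl (z-component) there is about -3; negative curl means clockwise rotation.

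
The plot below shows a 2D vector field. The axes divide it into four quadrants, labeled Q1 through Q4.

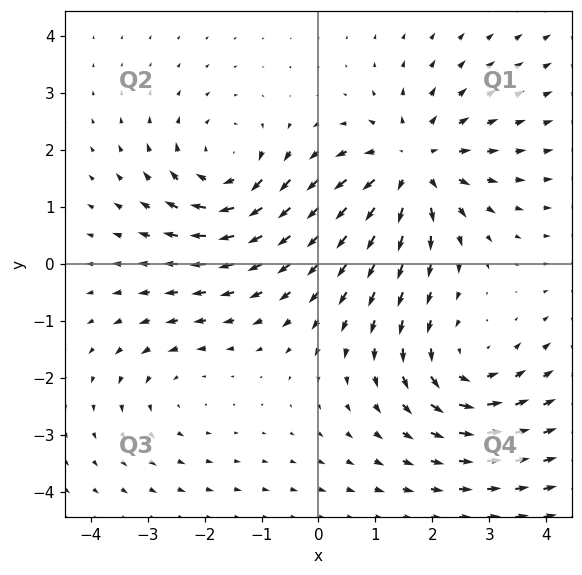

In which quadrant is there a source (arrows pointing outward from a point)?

The source sits at approximately (1.6, 1.7), which lies in quadrant Q1. The divergence there is about +5, positive as expected for a source.

Q1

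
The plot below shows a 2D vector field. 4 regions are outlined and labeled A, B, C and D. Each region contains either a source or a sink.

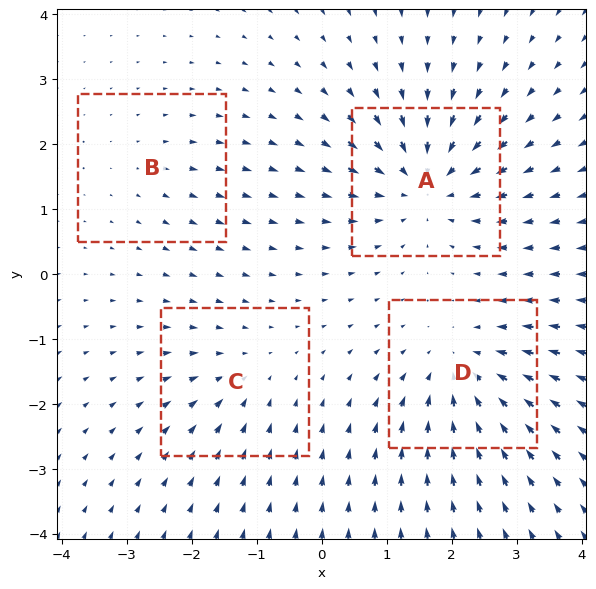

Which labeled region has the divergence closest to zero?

B

Divergence at each region's feature centre — A: about -7, B: about +2, C: about -3, D: about -5. Region B is closest to zero.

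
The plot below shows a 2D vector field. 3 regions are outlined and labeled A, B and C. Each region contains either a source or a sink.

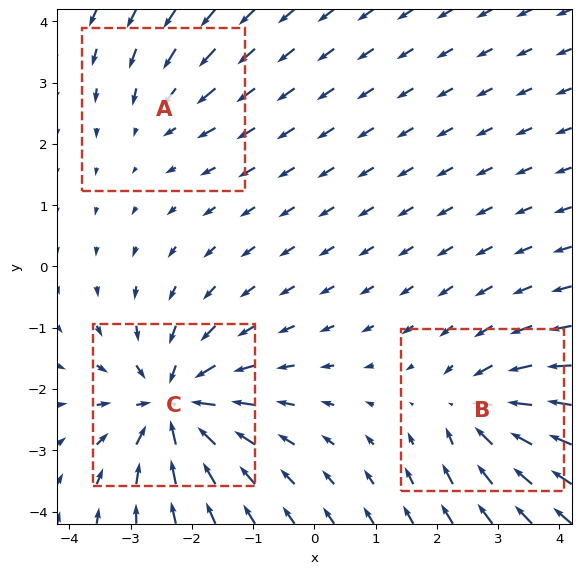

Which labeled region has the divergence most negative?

C

Divergence at each region's feature centre — A: about -2, B: about -4, C: about -6. Region C is most negative.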